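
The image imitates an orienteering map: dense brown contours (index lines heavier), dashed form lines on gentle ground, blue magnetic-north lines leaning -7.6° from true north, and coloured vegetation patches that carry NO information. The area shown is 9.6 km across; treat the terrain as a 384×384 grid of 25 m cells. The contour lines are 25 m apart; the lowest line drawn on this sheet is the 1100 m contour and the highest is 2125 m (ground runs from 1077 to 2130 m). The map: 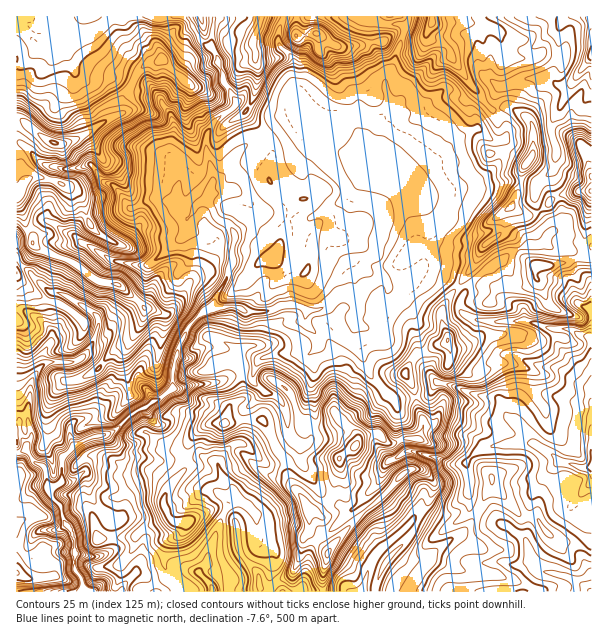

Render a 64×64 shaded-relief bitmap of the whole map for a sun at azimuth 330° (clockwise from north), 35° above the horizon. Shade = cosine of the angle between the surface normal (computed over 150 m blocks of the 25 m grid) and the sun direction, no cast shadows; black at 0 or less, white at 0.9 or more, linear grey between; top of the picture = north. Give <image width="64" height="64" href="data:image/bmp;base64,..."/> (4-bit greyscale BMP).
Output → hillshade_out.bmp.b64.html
<image width="64" height="64" href="data:image/bmp;base64,Qk12CAAAAAAAAHYAAAAoAAAAQAAAAEAAAAABAAQAAAAAAAAIAAATCwAAEwsAABAAAAAAAAAAAAAAABEREQAiIiIAMzMzAERERABVVVUAZmZmAHd3dwCIiIgAmZmZAKqqqgC7u7sAzMzMAN3d3QDu7u4A////ACIQAFYVqL25iaunm7y6p0aXI2ebZoiGaIh3dniru6mGVmUzZkSHnLqZqqmaq7u7ZIghV4uFiIZXiIiImZq6qHeaqoWpuIh5qpmImqmZy821eTA2e6Voh1aJmZqqqpmHd6qqlpzdy4iamHZ6qpq7vdh5YBVpyFeJdomZiYiZh3iHq7p1mnesp5l1RWm6mqqruXqhA1erdXqneIiIh4mIiImK3aaphoqompYyR7upqqu6etgARmq3R7qImqqpmZmZmnaau6rKq8uamGIlq6maq72YrGAUVZpUe7qJqqmJmqqqhkRZebqr3bmJljOLuaq7zKh6tgFDSIRHq6iZmImquqqphmh6upmruZrLhWvKqqq6qZirYSM1hTaKuHiImqqqqruqqau5iJqqqay6irqZiIq6qYq3IjN3JIq6d4mrqZqqmprL3Mupmry4maqZqYd2e7upiKyTI1cxSbuHiZqpmatmeL7uzLqavMh3iIiIdmeru6mHitkhNlI3q5iImaqpinZWi73cuqqsynZniHd3mru7qHd43pEDdmerqYeJq7upmYaKibu7u7vLp3iZiJq7u7qoZmav+2ZXibzLqHiau6mqdXzprMzMu7upiIqqu6uru7p0RFn/yVJHrdzLqZmZeMxkN//u7cu6qph2WKu6mqrN3rY0MUiFMBN7zMy6mHd2erczfP/+uru7p1Uzipmqqqze22VWUyEjRVeZqqqHiYaJqVZTWL7rvdzKZUE1eJmpmqrMupvdp0NWZ4iZmIiZh5qYZYhCGP/tzMy5llaJmaqrqau9uu/qUSVniZmZmImHiqZDWJlgf//bzd3Kmrqaq726qpvKzd2kJGd5mZmYiYdqtzIkebYCz//tzNyZzbqbzuy7mbq83dhFZ3iJmZmZh2m5QRJGilAW///u7tqsuZnP/au5qqq77Id2Z4iZmZmIaLuEIRR4hjAt3v7u7LqZqL79u7qYd4i7h1M0Z4h3iIhnzMuWEVZmQgiHiavL27u5rv67u6mHdnYzRCJFZ3d4h2W+/v6jNEV0CcuXeKm+3Lus7bu7vMp2dBJodUV3d3eIU1u6v/tUI4cF7uypqI3cu7vMu7vN7YZ5U1eJh3d2d3dTSIUm3acyaAHbzLqpZ5mqq7u6q7zuuHmGVniIdmZmZmU3umGMy3JIEL2qu7ypiJmaqqqru83cuYiHd3d3d3d2VkWbpFu8pSYwT+vM3dy6qqqqqqqqvN3cqaqamaqZiGZnZXmYa6u4I0AM/9ze7cuquqqqqqq7zMy6u6q6qXVEI4d1Z6p4malUYQDf/c3d3Kq7upqqqru8ypqXZmeGQiRUh2d5qWV2eZeoEDrLqZibuYm7qqqqu7zbeYdlVVZmeJZmeZmFMkRqubyCFJdVd1aHd4qqqqqrvO2Iqph2V4h3ZmiIhlMzRXnKnLYybId5hmeIeJmaqqqrzbiruoh3dmZWaIZERXq7mtyaymQ8yYmZiIiIiZmqqqq8yYq7qqmGZnV2VURZvO263rm8qFnbmImqmIiZmZqZqqvMiKu7qoZVZaQ0V6qqqmR926y6d8ypiJqpmZmZmqmaqrylabvMuodmlUeay5cxACa9y7uHq7upmqmZmZiaqpqqu8c1iszMu5mYeJqpU0ZlVorLupi7u7qaqZmZmZqqqqq7zGNHmrqqqYuph3U2q7l3iauqqau6upmpmZmZmaqqq7zMuFVnmqqoWqmFVniry4iJm6qpiqqqmamaqpmZqqqrvN2pdlV4qqhGeXRHhorMqZmauqiJqqqZmqqqqpmaqqqr3up3dlaJqCRXh1VTR5u5mZm7qaqqqpmImqqqqZqqqqq+/7iahWeHM1aHdVQ1Z5mZmJq7uqmZqpiJqqqqqqqqqrvv6ovKhmdjNXiHZ2RWeJmYiaqqqZmqqpiaqqqqqqqqqr3sec3LqqdYvLhlVEaJmZmImZqqmqqrqpqqqqqqqqqqq8x3rN7tuqq8ypMjRXmZmYiZmaqqqqqqqqqqqqqqqqmau1N7zd2ql2RWdWVFeZmZiImqqqmqqqqqqqqqmaqqqHnNo0nMvZl0IQAnh2Z4mZiIiJqqqZqqqqqqqqmZmqqqmb7oWLqsqHeGMRRVVWeIhnh3iaqpmqqZmaqpmZmZqrvKvNtoqsyYrd2mMRAAI1dlaYVomaqqqpmZmZmZmZmavLmrynm97Zq87+2jAAAAJlVHtkR5qqqqmZmZmZmZmZmamImqet7tq6ve/utiAAE1VCOchEeZqpmZmZmZqpmZmIiJiap5zdy7qr3u7cp0RWRhEBnZNYmZmZmZmZmqqZmYh5qby4i7u7u6q97u3KhndVIBFJxSaZmZmImZmZqZmpmIq8zLqJuqy8uqvN7tp1RXVTRWWGFImZmYiJmZmZh5qYmbzLu6m7rLvLq7vN3HU0eJhXhVUCaImHd3iJmYl1Z3mZiaqamJy7uru6u7vMlVWLmpiHRAA2Z1REVniZd5ZFeIl2Z3iXasq6u7u7vMzJh5qXm5qGMBREIiEjNXmFaWZ4iId3ZnhVqaqru7u8zNy6mqiIm6hmUyRDIiIiSadHmYeImYmYiXRZmZqrzMzM3cuamKmruWaUJId4hmQoymaaiImZmZqalkqqmZq8zM3d25qnirvJRZh3mbvMu3fclomYiZmZmaqnWpqpmYm8zd3tuaeLy8tDrd3Kq8zMuM63eImZqru5mqhqmZmZh5vd3e7bp3vczWOO3ey7vMypvtd4iJmru8qauX"/>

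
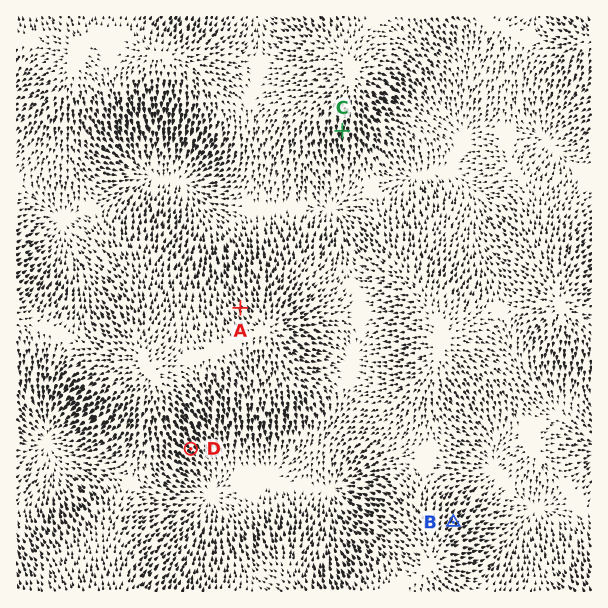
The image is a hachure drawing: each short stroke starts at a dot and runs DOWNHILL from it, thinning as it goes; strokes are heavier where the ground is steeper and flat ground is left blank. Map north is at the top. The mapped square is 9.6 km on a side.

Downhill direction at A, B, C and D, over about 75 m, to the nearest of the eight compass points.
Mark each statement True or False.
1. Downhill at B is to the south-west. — False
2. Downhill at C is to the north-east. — False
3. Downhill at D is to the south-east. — True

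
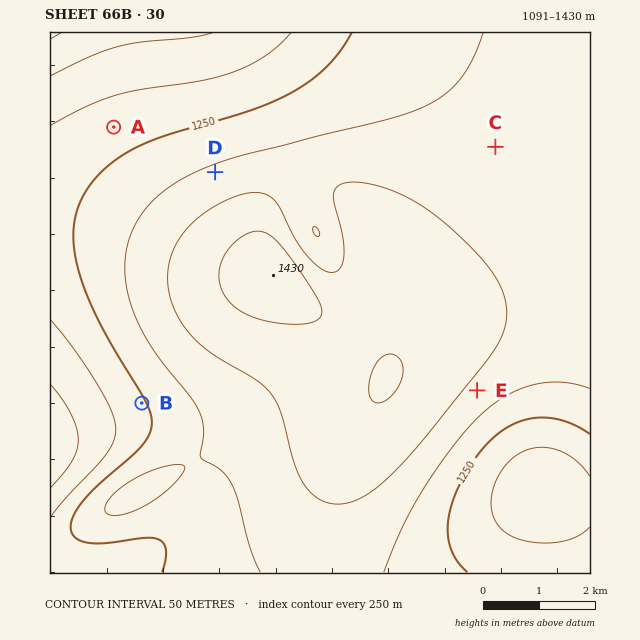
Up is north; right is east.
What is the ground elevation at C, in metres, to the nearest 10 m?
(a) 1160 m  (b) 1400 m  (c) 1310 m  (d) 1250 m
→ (c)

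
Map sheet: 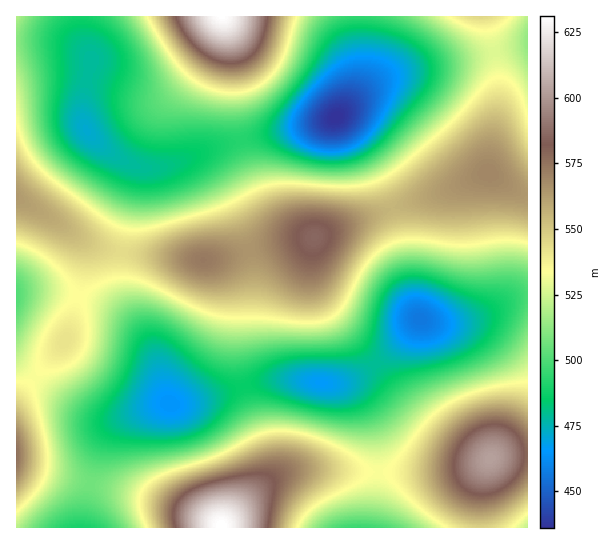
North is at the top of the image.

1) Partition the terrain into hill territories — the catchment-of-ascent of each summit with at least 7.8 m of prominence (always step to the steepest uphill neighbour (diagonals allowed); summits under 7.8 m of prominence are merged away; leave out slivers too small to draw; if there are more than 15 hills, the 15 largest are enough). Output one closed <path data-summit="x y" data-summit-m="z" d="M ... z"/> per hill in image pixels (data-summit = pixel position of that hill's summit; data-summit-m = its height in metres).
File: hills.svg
<path data-summit="314 238" data-summit-m="586" d="M337 117l-30 10-84 17-31 13 10 3 11 13 10 14 20 43 10 41 0 64 4 20 4 10 9 10 11 4 46 5 24-4 28-19 41-42-8-17-12-65-15-47-25-47-13-17z"/><path data-summit="222 526" data-summit-m="631" d="M302 380l-39 1-73 22-27 1-30 11-15 8-11 11-7 13-11 38-6 42 288 1 6-37 2-36-3-20-7-21-9-16-13-11z"/><path data-summit="489 173" data-summit-m="569" d="M527 45l-106 22-30 8-24 13-30 29 28 34 20 39 15 47 12 65 9 18 12 3 30-2 20-6 30-16 15-2z"/><path data-summit="222 17" data-summit-m="631" d="M359 16l-278 0 0 18 10 23 0 9-8 35 1 25 18 21 17 12 24 9 15 0 24-7 41-17 108-24 7-4 9-10 13-27 1-33z"/><path data-summit="490 459" data-summit-m="603" d="M527 297l-14 2-30 16-20 6-30 2-14-3-46 47-22 13-15 3 11 4 13 11 9 16 6 16 4 25 0 22-6 51 155-1z"/><path data-summit="203 259" data-summit-m="573" d="M195 157l-37 11-23-2 2 3 0 9-16 76-1 20 3 19 10 24 20 34 12 44 5 9 20-1 67-20 32-4-19-4-10-13-7-27 0-64-4-21-9-27-17-36-14-20-7-7z"/><path data-summit="17 197" data-summit-m="564" d="M55 41l-39 1 0 249 41 1 32 7 24 10 12 8 21 23-2-7-11-16-9-20-4-23 3-29 13-59 1-17-24-14-26-24-4-9 0-21 8-43-8-7-10-6z"/><path data-summit="65 341" data-summit-m="542" d="M43 291l-27 2 0 68 10 10 48 36 27 12 16 0 52-16-14-48-6-10-24-28-12-8-24-10z"/><path data-summit="17 455" data-summit-m="576" d="M17 361l-1 166 66 1 7-43 11-38 7-14 11-10 14-8-15 4-16 0-10-3-29-17z"/><path data-summit="481 17" data-summit-m="546" d="M527 16l-166 0 0 58-4 13-10 19 28-23 28-12 100-22 23-2 2-2z"/>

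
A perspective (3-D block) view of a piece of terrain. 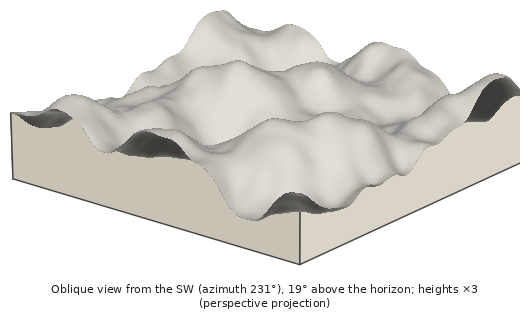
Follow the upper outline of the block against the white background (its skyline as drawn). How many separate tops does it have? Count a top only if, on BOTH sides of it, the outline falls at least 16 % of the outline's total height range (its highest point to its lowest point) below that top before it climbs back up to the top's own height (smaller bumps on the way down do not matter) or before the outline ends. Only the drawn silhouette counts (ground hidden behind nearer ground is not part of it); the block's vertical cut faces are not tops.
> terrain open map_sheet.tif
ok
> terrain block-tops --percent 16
3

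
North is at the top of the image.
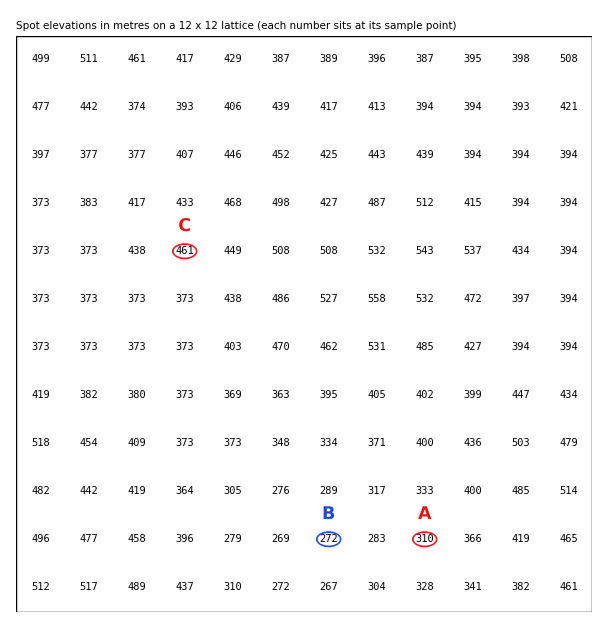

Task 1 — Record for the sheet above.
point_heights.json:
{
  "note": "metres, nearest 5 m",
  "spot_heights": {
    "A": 310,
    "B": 270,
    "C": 460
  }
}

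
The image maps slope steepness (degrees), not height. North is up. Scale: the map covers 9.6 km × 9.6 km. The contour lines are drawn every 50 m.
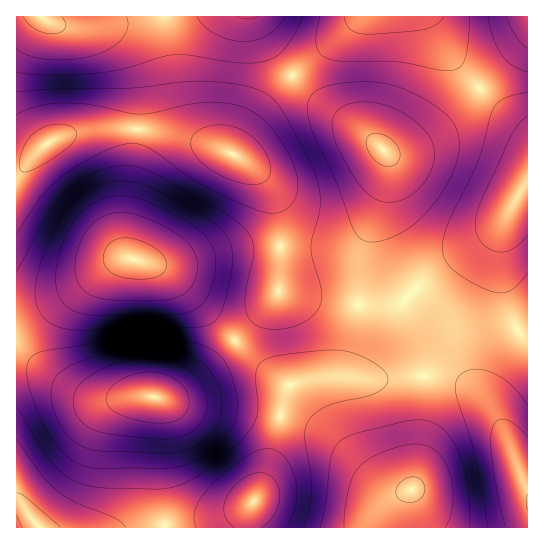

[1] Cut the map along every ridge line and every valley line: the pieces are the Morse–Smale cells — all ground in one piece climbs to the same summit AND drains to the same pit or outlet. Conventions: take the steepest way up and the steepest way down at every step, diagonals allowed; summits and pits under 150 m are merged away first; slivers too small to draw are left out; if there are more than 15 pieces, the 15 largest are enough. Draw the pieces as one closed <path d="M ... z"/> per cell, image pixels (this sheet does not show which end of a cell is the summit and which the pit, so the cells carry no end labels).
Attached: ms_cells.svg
<path d="M527 16l-510 0-1 291 15 0 20-7 31-16 27-19 14-6 10 0 22 6 18 11 62 64 32-33 11-15 67 12 53 0 5-3 28-26 62-43 14-17-6 20 2 50 8 32 6 13 10 13z"/><path d="M235 341l-41 39-16 12-12 5-31-1-34 3-12-3-18-8-36-24-18-7-1 170 512 0 0-37-23-56-18-31-22-19-23-8-32 0-15 3-74-2-34 8-21-16z"/><path d="M505 219l-12 13-62 43-28 26-5 3-53 0-67-12-11 15-32 34 31 28 21 16 34-8 74 2 15-3 32 0 23 8 22 19 12 18 28 68 1-146-11-13-6-13-7-24-3-20 0-38z"/><path d="M133 259l-10 0-14 6-27 19-31 16-20 7-14 1-1 49 19 7 47 29 19 6 34-3 31 1 12-5 16-12 41-39-62-65-18-11z"/>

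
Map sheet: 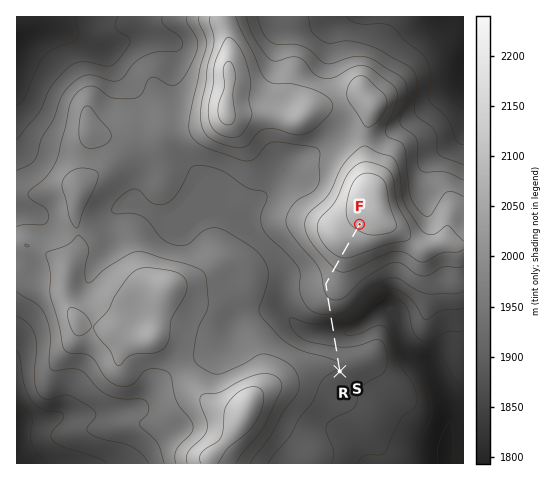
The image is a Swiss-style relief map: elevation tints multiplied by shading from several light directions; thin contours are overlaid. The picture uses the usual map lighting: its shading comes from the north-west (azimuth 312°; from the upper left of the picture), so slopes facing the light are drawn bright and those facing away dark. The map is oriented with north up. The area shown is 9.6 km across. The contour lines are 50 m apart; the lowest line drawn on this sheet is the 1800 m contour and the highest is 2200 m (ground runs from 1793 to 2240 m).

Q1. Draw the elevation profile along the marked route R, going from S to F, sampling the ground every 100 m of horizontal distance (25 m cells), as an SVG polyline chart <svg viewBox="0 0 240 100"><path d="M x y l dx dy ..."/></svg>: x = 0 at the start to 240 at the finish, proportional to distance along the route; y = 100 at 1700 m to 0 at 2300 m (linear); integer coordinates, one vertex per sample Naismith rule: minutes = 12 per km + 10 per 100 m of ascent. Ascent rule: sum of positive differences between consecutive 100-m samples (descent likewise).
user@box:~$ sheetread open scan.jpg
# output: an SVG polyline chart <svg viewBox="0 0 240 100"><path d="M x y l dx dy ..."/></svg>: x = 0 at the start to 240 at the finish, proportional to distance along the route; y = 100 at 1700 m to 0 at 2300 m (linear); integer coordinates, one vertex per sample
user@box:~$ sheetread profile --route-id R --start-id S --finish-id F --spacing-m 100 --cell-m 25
<svg viewBox="0 0 240 100"><path d="M0 51l7-1 7 0 7 1 8 3 7 3 7 4 7 3 7 1 7-1 7-3 7-5 8-5 7-3 7-3 7-2 7-1 7-1 7 0 7 0 8-2 7-1 7-3 7-2 7-3 7-4 7-2 8-3 7-2 7-1 7 0 7-1 7 0 7-1 5-1"/></svg>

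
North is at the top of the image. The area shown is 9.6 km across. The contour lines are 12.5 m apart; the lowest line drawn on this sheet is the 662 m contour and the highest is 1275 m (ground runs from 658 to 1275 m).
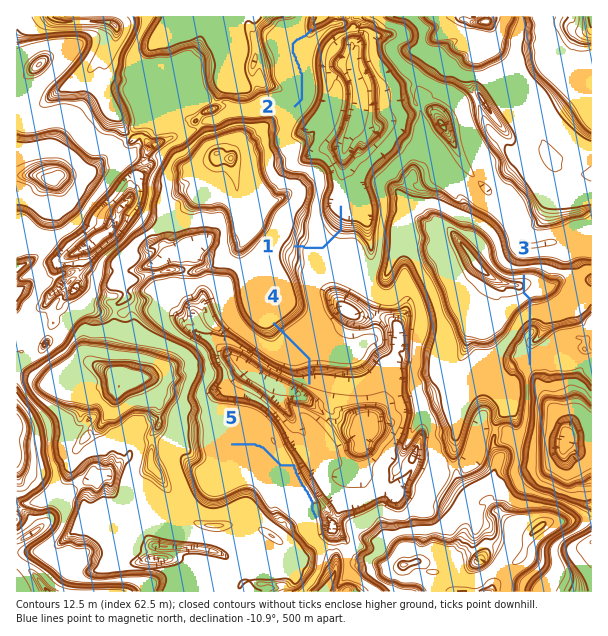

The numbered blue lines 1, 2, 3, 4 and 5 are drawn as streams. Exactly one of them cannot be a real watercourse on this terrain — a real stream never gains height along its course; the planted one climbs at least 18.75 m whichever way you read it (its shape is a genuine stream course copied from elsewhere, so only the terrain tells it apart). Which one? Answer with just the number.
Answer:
3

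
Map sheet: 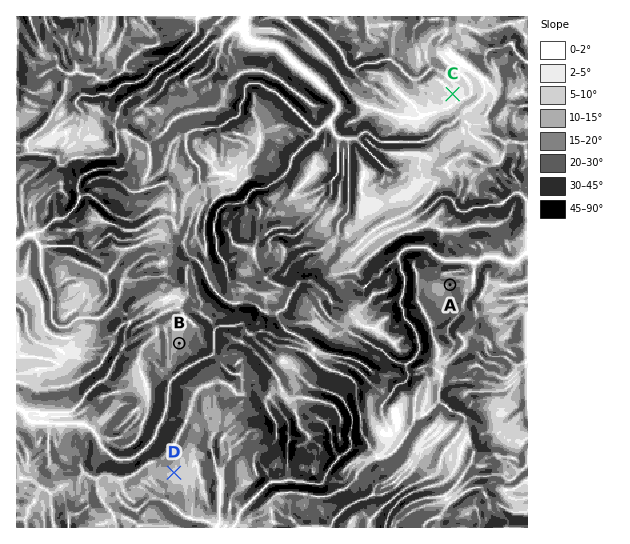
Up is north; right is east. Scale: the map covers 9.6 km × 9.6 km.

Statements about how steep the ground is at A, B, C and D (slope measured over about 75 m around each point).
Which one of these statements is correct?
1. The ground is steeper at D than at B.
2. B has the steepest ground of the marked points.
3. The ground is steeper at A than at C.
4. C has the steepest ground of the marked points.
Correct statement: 3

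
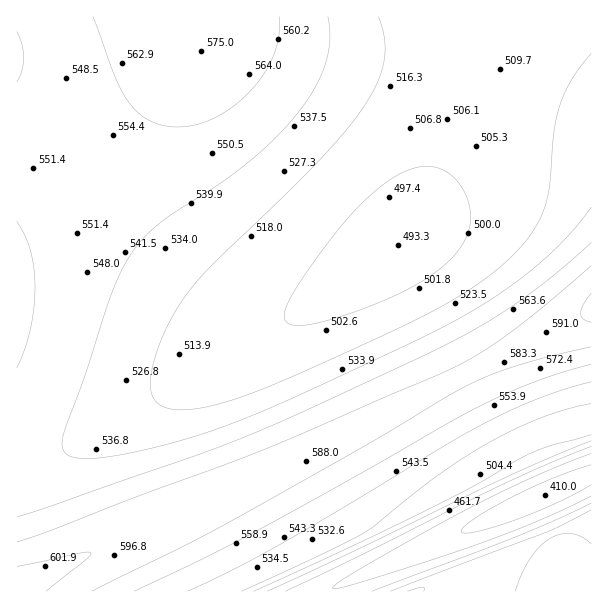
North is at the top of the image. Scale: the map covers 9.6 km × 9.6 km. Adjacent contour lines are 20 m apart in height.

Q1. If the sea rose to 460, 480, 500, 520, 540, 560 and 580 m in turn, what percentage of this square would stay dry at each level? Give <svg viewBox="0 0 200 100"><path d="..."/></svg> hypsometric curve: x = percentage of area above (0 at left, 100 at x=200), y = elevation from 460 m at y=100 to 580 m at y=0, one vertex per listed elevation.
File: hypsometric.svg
<svg viewBox="0 0 200 100"><path d="M192 100l-4-17-14-16-47-17-36-17-48-16-25-17"/></svg>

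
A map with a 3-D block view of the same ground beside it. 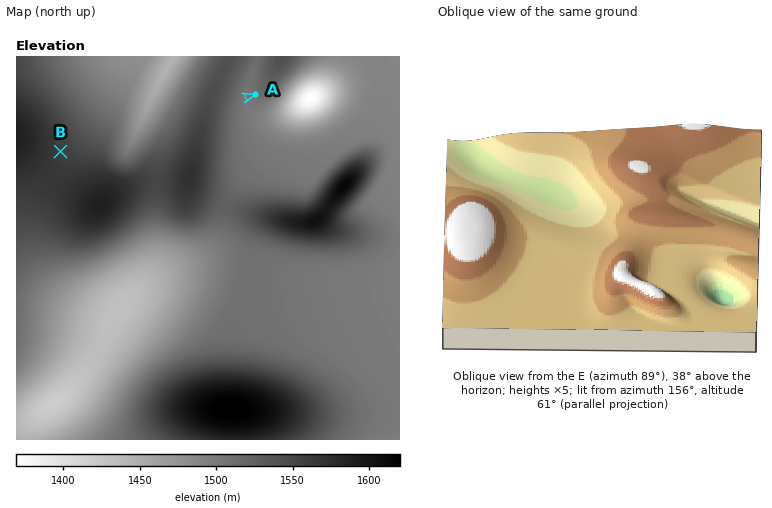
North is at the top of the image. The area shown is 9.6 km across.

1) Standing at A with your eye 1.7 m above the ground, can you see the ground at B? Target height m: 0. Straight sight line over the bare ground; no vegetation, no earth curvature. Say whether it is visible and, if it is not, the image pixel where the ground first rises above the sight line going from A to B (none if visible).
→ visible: false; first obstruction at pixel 234 101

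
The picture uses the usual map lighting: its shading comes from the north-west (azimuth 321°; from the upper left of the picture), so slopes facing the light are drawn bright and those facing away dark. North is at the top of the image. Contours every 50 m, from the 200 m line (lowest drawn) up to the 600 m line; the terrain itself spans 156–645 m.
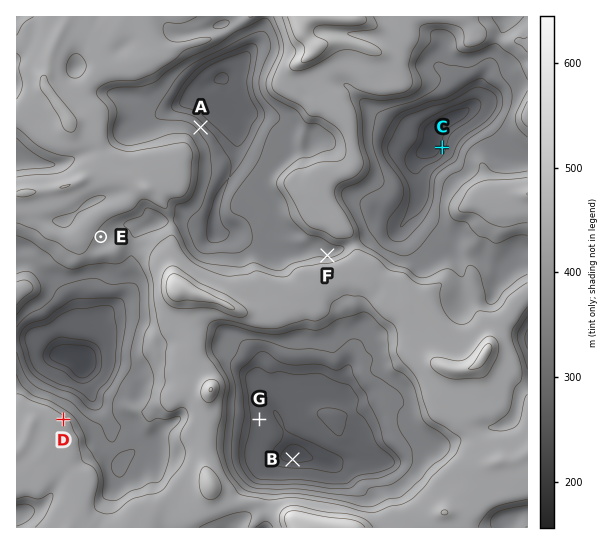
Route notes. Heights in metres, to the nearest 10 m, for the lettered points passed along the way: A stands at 380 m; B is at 180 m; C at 210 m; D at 510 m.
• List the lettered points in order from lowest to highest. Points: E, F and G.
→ G F E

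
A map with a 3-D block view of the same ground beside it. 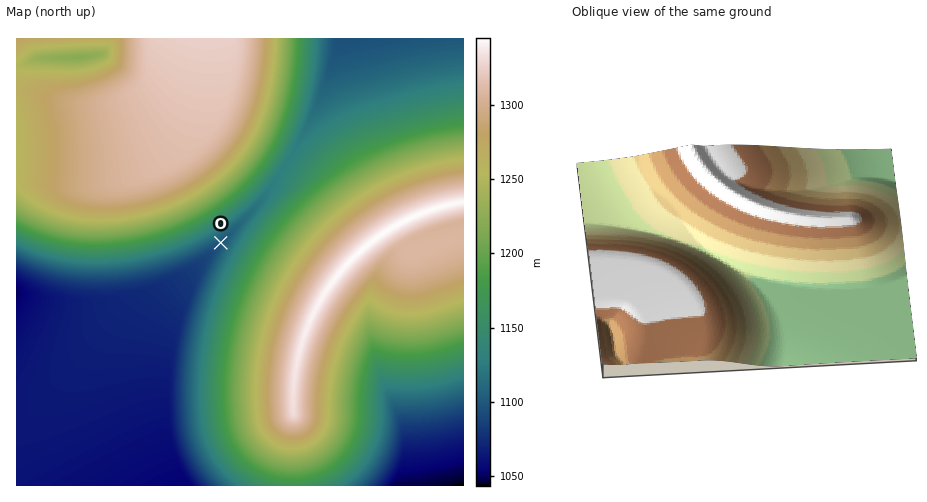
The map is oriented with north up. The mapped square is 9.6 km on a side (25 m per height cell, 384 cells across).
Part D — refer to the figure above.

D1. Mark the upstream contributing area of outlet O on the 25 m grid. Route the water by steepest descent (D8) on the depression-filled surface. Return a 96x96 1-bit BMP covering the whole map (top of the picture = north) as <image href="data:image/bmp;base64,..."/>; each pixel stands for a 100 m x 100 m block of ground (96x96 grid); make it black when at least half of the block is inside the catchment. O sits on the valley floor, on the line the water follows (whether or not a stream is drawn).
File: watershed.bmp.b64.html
<image width="96" height="96" href="data:image/bmp;base64,Qk2+BAAAAAAAAD4AAAAoAAAAYAAAAGAAAAABAAEAAAAAAIAEAAATCwAAEwsAAAIAAAAAAAAA////AAAAAAAAAAAAAAAAAAAAAAAAAAAAAAAAAAAAAAAAAAAAAAAAAAAAAAAAAAAAAAAAAAAAAAAAAAAAAAAAAAAAAAAAAAAAAAAAAAAAAAAAAAAAAAAAAAAAAAAAAAAAAAAAAAAAAAAAAAAAAAAAAAAAAAAAAAAAAAAAAAAAAAAAAAAAAAAAAAAAAAAAAAAAAAAAAAAAAAAAAAAAAAAAAAAAAAAAAAAAAAAAAAAAAAAAAAAAAAAAAAAAAAAAAAAAAAAAAAAAAAAAAAAAAAAAAAAAAAAAAAAAAAAAAAAAAAAAAAAAAAAAAAAAAAAAAAAAAAAAAAAAAAAAAAAAAAAAAAAAAAAAAAAAAAAAAAAAAAAAAAAAAAAAAAAAAAAAAAAAAAAAAAAAAAAAAAAAAAAAAAAAAAAAAAAAAAAAAAAAAAAAAAAAAAAAAAAAAAAAAAAAAAAAAAAAAAAAAAAAAAAAAAAAAAAAAAAAAAAAAAAAAAAAAAAAAAAAAAAAAAAAAAAAAAAAAAAAAAAAAAAAAAAAAAAAAAAAAAAAAAAAAAAAAAAAAAAAAAAAAAAAAAAAAAAAAAAAAAAAAAAAAAAAAAAAAwAAAAAAAAAAAAAABwAAAAAAAAAAAAAAD4AAAAAAAAAAAAAAH4AAAAAAAAAAAAAAP8AAAAAAAAAAAAAAf8AAAAAAAAAAAAAA/+AAAAAAAAAAAAAB//AAAAAAAAAAAAAD//AAAAAAAAAAAAAH//gAAAAAAAAAAAAP//wAAAAAAAAAAAAf//4AAAAAAAAAAAA///8AAAAAAAAAAAB///+AAAAAAAAAAAD////AAAAAAAAAAAH////gAAAAAAAAAAP////AAAAAAAAAAB////+AAAAAAAAAAD////8AAAAAAAAAAH////4AAAAAAAAAAP////wAAAAAAAAAAf////gAAAAAAAAAA/////AAAAAAAAAAB////+AAAAAAAAAAD////8AAAAAAAAAAH////4AAAAAAAAAAP////wAAAAAAAAAAf////gAAAAAAAAAA/////AAAAAAAAAAA////+AAAAAAAAAAA////8AAAAAAAAAAA////4AAAAAAAAAAA////wAAAAAAAAAAAf///AAAAAAAAAAAAP//+AAAAAAAAAAAAH//8AAAAAAAAAAAAD//4AAAAAAAAAAAAD//wAAAAAAAAAAAAD//gAAAAAAAAAAAAD//AAAAAAAAAAAAAD/+AAAAAAAAAAAAAD/8AAAAAAAAAAAAAD/4AAAAAAAAAAAAAD/wAAAAAAAAAAAAAD/gAAAAAAAAAAAAAD/AAAAAAAAAAAAAAD/AAAAAAAAAAAAAAD/AAAAAAAAAAAAAAD/AAAAAAAAAAAAAAD/AAAAAAAAAAAAAAD/AAAAAAAAAAAAAAD/AAAAAAAAAAAAAAD/AAAAAAAAAAAAAAD/AAAAAAAAAAAAAAD/AAAAAAAAAAAAAAD/AAAAAAAAAAAAAAD/AAAAAAAAAAAAAAD/AAAAAAAAAAAAAAD/AAAAAAAAAAAAAAD/AAAAAAAAA="/>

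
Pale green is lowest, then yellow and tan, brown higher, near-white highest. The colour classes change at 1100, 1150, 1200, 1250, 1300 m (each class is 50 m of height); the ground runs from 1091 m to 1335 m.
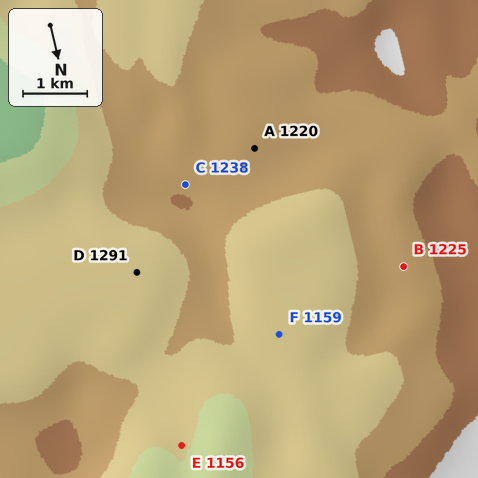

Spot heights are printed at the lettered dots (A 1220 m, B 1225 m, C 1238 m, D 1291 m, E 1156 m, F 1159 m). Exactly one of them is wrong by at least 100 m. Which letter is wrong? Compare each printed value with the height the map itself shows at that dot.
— D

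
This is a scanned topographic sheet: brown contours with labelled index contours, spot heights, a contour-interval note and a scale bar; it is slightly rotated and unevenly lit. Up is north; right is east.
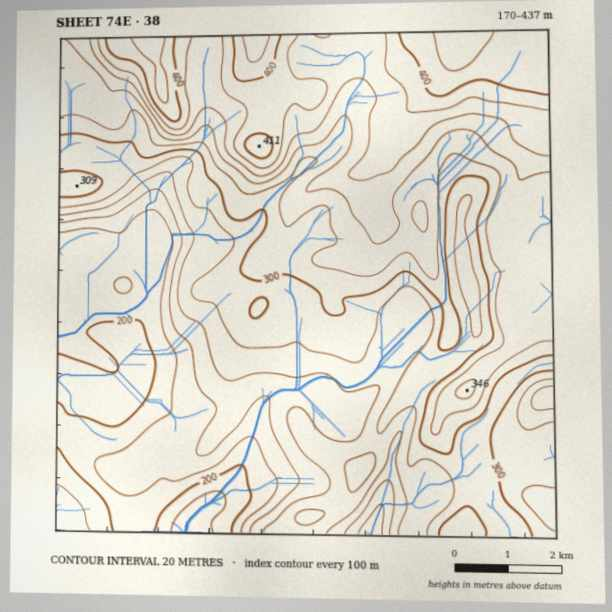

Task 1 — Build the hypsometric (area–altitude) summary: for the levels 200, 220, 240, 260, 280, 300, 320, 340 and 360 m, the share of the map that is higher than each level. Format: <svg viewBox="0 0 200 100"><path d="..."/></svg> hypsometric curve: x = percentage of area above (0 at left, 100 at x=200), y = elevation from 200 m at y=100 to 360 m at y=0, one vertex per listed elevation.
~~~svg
<svg viewBox="0 0 200 100"><path d="M189 100l-20-12-12-13-13-13-22-12-27-12-23-13-25-13-11-12"/></svg>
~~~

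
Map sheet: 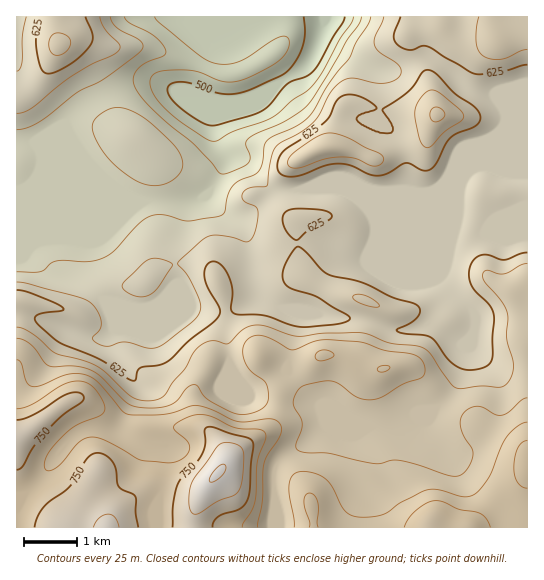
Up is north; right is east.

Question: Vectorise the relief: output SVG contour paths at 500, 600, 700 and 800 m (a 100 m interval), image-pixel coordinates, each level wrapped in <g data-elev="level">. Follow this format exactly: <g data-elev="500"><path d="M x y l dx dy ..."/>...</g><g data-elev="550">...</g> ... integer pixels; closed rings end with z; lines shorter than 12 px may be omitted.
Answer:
<g data-elev="500"><path d="M345 17l-2 5-29 48-8 7-19 7-18 22-11 7-39 12-9 0-8-2-14-9-11-9-7-8-2-6 0-4 2-3 5-2 14 1 26 9 16 2 18-4 34-16 11-10 8-15 3-15-1-17"/></g><g data-elev="600"><path d="M138 297l9-1 8-5 17-25 0-3-13-4-9 0-7 4-18 18-3 4 1 4 7 5z"/><path d="M17 113l13-4 41-32 19-12 21-9 7-5 2-4 0-2-14-15-6-13"/><path d="M26 17l-4 18 0 27-2 7-3 2"/><path d="M384 17l-9 20-1 8 5 7 20 14 2 5-1 4-6 6-11 2-9 0-20-5-11 2-12 11-11 23-7 9-12 9-25 14-5 12-4 27-2 2-16 1-7 6 2 7 11 5 3 4-1 16-6 13-5 3-17-5-19-1-9 5-23 21 0 3 8 8 8 14 6 14 1 8-2 5-5 6-29 23-7 4-7 1-25-6-7 1-10 3-9-1-6-4-2-3 8-9 1-10-4-9-7-8-15-6-48-13-10-1"/></g><g data-elev="700"><path d="M258 527l4-26 2-38 3-8 11-16 3-8 0-6-4-4-8-2-22 3-9 0-27-13-14-4-7 1-15 6-10 2-36 1-7-4-24-29-12-7-8-2-9 1-30 12-9 0-5-7-4-16-4-3"/><path d="M527 422l-9 4-10 9-7 11-13 33-10 13-9 5-10-1-21-6-9 0-27 12-19 12-12 3-13 0-8-2-5-4-13-25-8-8-14-6-8-1-6 2-5 5-2 9 5 40"/><path d="M378 371l8 0 4-4-3-1-6 0-4 3z"/><path d="M319 361l12-3 2-1 1-3-7-4-8 1-2 2-2 4z"/></g><g data-elev="800"><path d="M210 482l5-1 7-6 4-6-1-4-4 0-6 5-5 7z"/></g>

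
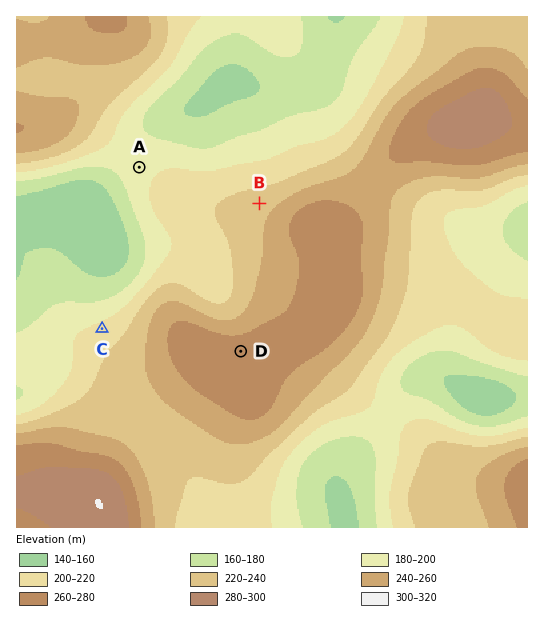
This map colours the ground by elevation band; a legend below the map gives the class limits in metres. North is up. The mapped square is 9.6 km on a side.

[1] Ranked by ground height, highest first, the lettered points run D B C A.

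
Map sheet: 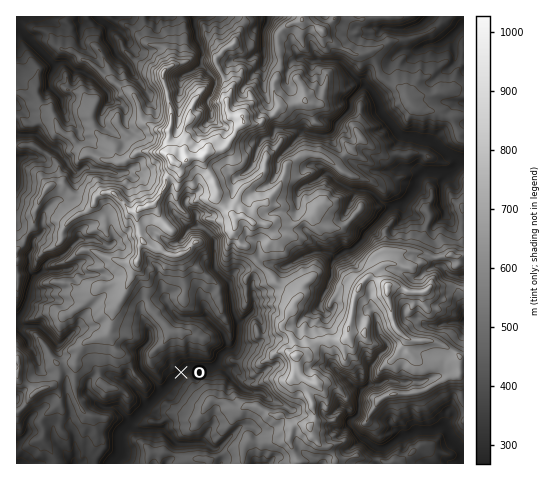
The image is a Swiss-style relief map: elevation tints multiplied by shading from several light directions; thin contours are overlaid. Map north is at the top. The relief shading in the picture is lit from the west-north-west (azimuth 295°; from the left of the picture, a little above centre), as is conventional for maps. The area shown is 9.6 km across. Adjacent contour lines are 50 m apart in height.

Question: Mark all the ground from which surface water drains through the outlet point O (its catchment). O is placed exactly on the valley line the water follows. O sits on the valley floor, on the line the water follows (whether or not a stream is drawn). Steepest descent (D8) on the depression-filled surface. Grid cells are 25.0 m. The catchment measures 12.088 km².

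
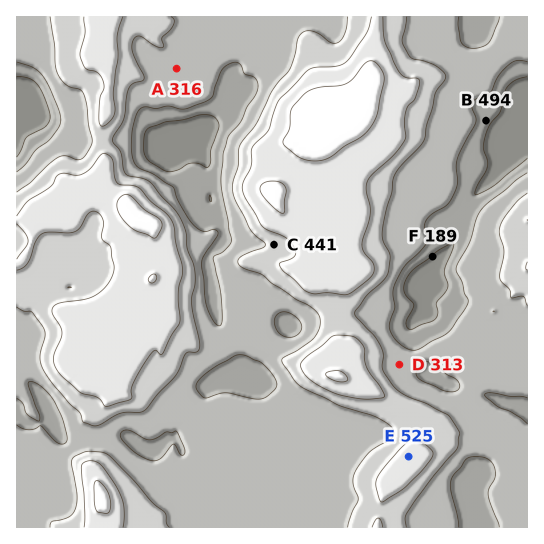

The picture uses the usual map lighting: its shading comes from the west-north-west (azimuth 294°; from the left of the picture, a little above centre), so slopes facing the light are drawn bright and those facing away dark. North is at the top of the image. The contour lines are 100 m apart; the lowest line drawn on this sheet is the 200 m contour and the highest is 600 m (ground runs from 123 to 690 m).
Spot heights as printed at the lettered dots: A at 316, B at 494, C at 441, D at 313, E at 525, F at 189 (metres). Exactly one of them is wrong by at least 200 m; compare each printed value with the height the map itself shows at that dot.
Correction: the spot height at B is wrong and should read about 244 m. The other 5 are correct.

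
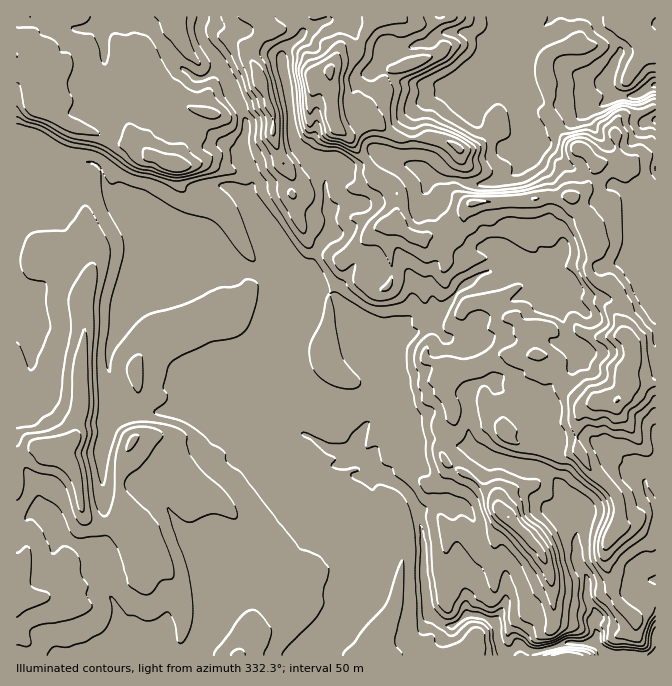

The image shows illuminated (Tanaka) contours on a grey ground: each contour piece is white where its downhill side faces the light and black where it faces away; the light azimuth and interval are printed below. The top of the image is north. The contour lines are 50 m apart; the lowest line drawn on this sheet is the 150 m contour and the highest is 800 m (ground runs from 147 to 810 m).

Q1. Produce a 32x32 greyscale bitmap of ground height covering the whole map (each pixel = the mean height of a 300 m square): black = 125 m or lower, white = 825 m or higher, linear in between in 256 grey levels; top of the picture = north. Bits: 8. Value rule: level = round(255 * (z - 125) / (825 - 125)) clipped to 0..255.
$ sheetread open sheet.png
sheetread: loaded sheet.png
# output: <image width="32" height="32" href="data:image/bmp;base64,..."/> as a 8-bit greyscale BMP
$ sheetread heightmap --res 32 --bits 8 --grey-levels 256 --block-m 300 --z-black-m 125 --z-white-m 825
<image width="32" height="32" href="data:image/bmp;base64,Qk02CAAAAAAAADYEAAAoAAAAIAAAACAAAAABAAgAAAAAAAAEAAATCwAAEwsAAAABAAAAAAAAAAAAAAEBAQACAgIAAwMDAAQEBAAFBQUABgYGAAcHBwAICAgACQkJAAoKCgALCwsADAwMAA0NDQAODg4ADw8PABAQEAAREREAEhISABMTEwAUFBQAFRUVABYWFgAXFxcAGBgYABkZGQAaGhoAGxsbABwcHAAdHR0AHh4eAB8fHwAgICAAISEhACIiIgAjIyMAJCQkACUlJQAmJiYAJycnACgoKAApKSkAKioqACsrKwAsLCwALS0tAC4uLgAvLy8AMDAwADExMQAyMjIAMzMzADQ0NAA1NTUANjY2ADc3NwA4ODgAOTk5ADo6OgA7OzsAPDw8AD09PQA+Pj4APz8/AEBAQABBQUEAQkJCAENDQwBEREQARUVFAEZGRgBHR0cASEhIAElJSQBKSkoAS0tLAExMTABNTU0ATk5OAE9PTwBQUFAAUVFRAFJSUgBTU1MAVFRUAFVVVQBWVlYAV1dXAFhYWABZWVkAWlpaAFtbWwBcXFwAXV1dAF5eXgBfX18AYGBgAGFhYQBiYmIAY2NjAGRkZABlZWUAZmZmAGdnZwBoaGgAaWlpAGpqagBra2sAbGxsAG1tbQBubm4Ab29vAHBwcABxcXEAcnJyAHNzcwB0dHQAdXV1AHZ2dgB3d3cAeHh4AHl5eQB6enoAe3t7AHx8fAB9fX0Afn5+AH9/fwCAgIAAgYGBAIKCggCDg4MAhISEAIWFhQCGhoYAh4eHAIiIiACJiYkAioqKAIuLiwCMjIwAjY2NAI6OjgCPj48AkJCQAJGRkQCSkpIAk5OTAJSUlACVlZUAlpaWAJeXlwCYmJgAmZmZAJqamgCbm5sAnJycAJ2dnQCenp4An5+fAKCgoAChoaEAoqKiAKOjowCkpKQApaWlAKampgCnp6cAqKioAKmpqQCqqqoAq6urAKysrACtra0Arq6uAK+vrwCwsLAAsbGxALKysgCzs7MAtLS0ALW1tQC2trYAt7e3ALi4uAC5ubkAurq6ALu7uwC8vLwAvb29AL6+vgC/v78AwMDAAMHBwQDCwsIAw8PDAMTExADFxcUAxsbGAMfHxwDIyMgAycnJAMrKygDLy8sAzMzMAM3NzQDOzs4Az8/PANDQ0ADR0dEA0tLSANPT0wDU1NQA1dXVANbW1gDX19cA2NjYANnZ2QDa2toA29vbANzc3ADd3d0A3t7eAN/f3wDg4OAA4eHhAOLi4gDj4+MA5OTkAOXl5QDm5uYA5+fnAOjo6ADp6ekA6urqAOvr6wDs7OwA7e3tAO7u7gDv7+8A8PDwAPHx8QDy8vIA8/PzAPT09AD19fUA9vb2APf39wD4+PgA+fn5APr6+gD7+/sA/Pz8AP39/QD+/v4A////AIZ7d3Rwb29xcWt+hXdmX19ja2lgV1FXSyszQzgoIjQnkIeEf3dydHR3anB8eG9lX19kaF5IOUA6Pl12ZTU3XkuemJKKfHp/enprbHNybmpjX2BlYD5SPkpPa35vP09mXKGXk4h7hYyFfGtpbm9saWRfX2JgQVxWYWBxj3VHZWBXoY6Pg36KkY54a2ttbmtnZGFfX2BGYGBoaYGhaVJ6ZluXi4iChI+UiHJsbW9taGNhX15dX0lkZW98opteXpaBa4uGiZePlpF/dHJycmpjXlxbWVpbT2VmeKWidVlcj51/jYeSooaQhnl/fXlvZV9cW1lWWVNUYGSOrYFjWl6DmX+Xj6CffYh9e4B9cmdfXFlXVlJRUmVseYyQfW1je52MeaCqtJZ5j4V/fXJnYFlWVVNQTFBXZIOCdXJvdoWmloZ+pre5k3GVkIR4aV5YVlZVUk9QVFhofnR5jZKRnaaSkpCKlKSYa3qCeGpcV1dWVVVWVFJVWGuEfY6dkpOjsbC0lXyDlZxqaGtiXVtZWFdZWFdZWldac4uDj5GNkKjN2NCsen2QnGpvcmRfXFpYWlxcYWRiW2CBj4aIi5OZpLjL3sZ4eo2ZaXNzZmFdW1laXWFpZWBbZYWPkJCWoqacmrfZx3V3h5ZoaXFuaWRhXVldYmhiXltjgHyBiJimpJSXstfCdHaDlGtiaG1wcG1lWlpgZWFdYGFrd4OHl6CgkZiwza90doWTbGFiY2ZoaWhdWV1jYm94b3J1jI2RjIKCi6q0l3V3gpBzYWBgYWNkZV9ZXGN1kpmEgIV6gYaEgYGYs6WQeX2AiHpjYGBgYWFiXVlfcouRmI+VmoyAfn2CiammlpJ4f3+CemRgYGBgYmVbXXN1iZmfo6ullYeEiomJrq6Wj3F0dnxvYWBgYWJnY1pxh3R+m7OuoqWompWUk5u2rZeOa2xwdWZgYWNqa2peZoqMdn6IoaCOmbW0r7CstrOklo1oaGxvZGRqeH1vZmN1lY97hpammYiNjIGAjKCxsJ6YkmVlZmdsiqm/vJ1/bIiihHl/nJWLiZehfWZid5erq6aQZ2x6hpqvu7StmoBznZaGnremnKKltap3Yl1jk6mXk4V8lKytqKyqpqejl3urlazW3MW5nJyLbmpoXWZoaYWEY6y5sKikpqWpq6qVibeSw+XQxbWJc2ZdYWJeZVpLSlpYtbivpKGiqKeZk4KfvIzU7861spBuX1pbWl1nWkk3Ri67t7ClnaGmmZCNhbKrjNLu1bGrrp18YVhXXWpaUkBOUrm0qaGbn56UnYebsaeWrcnPu6ainJp2XFZXYmdmUk1braafmpWVlKCbiZ+ss6ujsLbDvbmokXtkWlhVWVhSYFY="/>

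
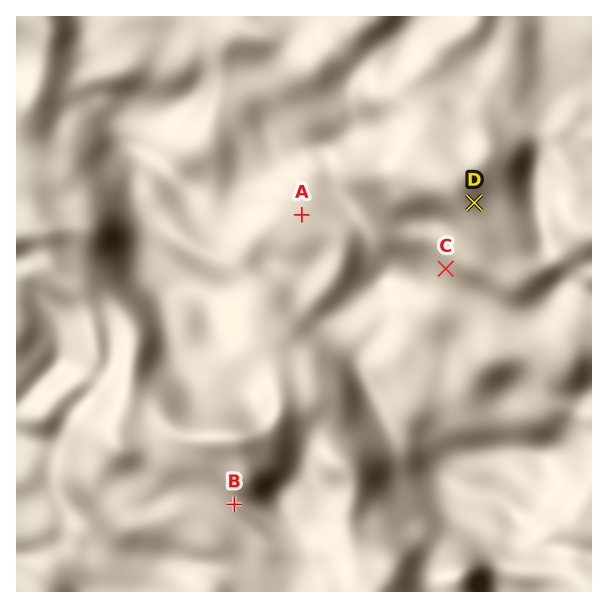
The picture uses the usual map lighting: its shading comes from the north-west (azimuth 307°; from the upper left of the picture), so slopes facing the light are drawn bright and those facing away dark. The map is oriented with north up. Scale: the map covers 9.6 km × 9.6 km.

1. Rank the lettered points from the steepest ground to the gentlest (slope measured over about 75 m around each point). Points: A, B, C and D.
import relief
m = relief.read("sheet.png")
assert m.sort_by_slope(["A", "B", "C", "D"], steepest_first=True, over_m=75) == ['C', 'D', 'B', 'A']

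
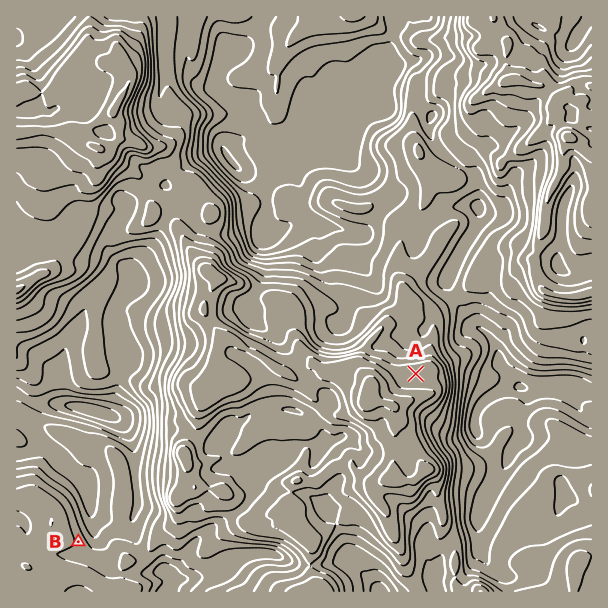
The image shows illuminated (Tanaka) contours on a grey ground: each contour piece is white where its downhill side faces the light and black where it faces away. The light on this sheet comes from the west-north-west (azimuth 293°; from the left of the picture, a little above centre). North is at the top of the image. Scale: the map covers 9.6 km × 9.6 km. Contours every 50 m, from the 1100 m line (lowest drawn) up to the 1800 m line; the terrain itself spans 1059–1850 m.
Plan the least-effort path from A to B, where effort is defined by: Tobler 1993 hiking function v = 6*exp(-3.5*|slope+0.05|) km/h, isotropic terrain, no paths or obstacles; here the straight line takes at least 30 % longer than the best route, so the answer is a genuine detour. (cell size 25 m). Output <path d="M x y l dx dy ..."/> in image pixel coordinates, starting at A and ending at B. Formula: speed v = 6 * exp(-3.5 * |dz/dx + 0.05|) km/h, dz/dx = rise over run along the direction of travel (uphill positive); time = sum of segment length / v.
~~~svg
<path d="M416 374l0 13 3 6 0 3-3 6-6 6-2 3 0 8-3 6-6 6-3 6-6 6-7 15-3 3-6 3-6 6-6 3-9 0-9-5-6 0-47 24-7 0-42 21-5 0-3 2-18 0-24 12-9 9-6 3-10 0-6 3-9 9-9 4-5 0-15-7-4 0-3 1-3 3-3 2-15 0-9-5-8-7"/>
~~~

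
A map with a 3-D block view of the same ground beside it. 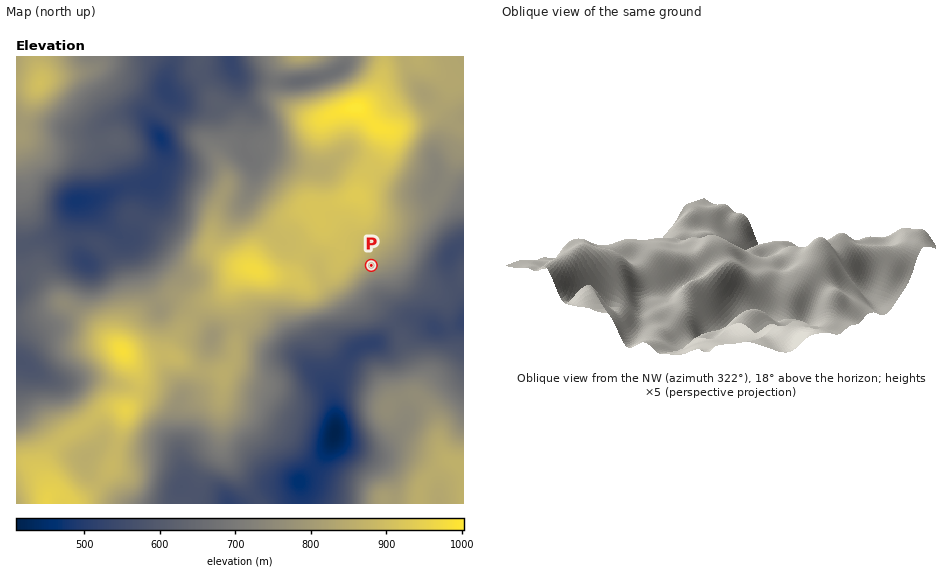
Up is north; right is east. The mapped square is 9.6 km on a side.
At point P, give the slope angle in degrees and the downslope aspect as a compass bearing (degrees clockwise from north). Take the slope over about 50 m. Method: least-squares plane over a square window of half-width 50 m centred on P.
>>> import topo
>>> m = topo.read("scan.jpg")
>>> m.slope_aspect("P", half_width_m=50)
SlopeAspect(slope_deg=14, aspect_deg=141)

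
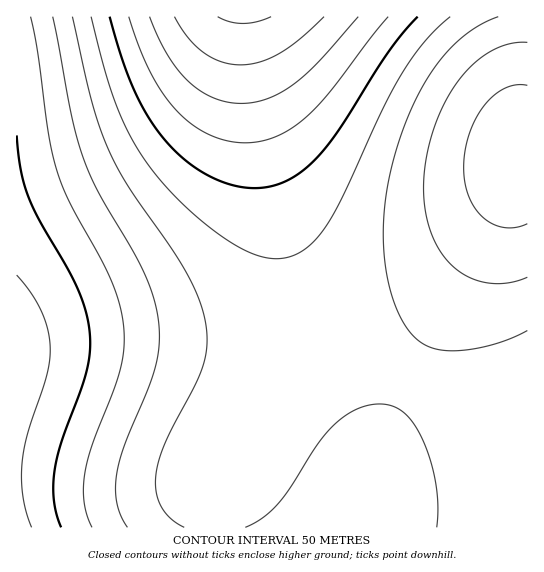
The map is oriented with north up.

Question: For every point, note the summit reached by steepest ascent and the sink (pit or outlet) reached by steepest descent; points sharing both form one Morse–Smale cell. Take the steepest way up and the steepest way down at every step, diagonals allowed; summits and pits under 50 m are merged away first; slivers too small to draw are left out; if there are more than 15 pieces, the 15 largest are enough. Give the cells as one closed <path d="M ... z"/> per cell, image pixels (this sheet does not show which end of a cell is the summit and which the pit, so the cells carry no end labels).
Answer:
<path d="M527 16l-283 1 8 82 31 155 2 24 0 33-5 31-12 33-27 52-26 44-3 11 1 46 307-1 4-32 4-12z"/><path d="M243 16l-227 1 1 511 195-1 0-45 3-11 26-44 27-52 12-33 5-31 0-33-2-24-31-155z"/><path d="M527 484l-4 19-2 25 7-1z"/>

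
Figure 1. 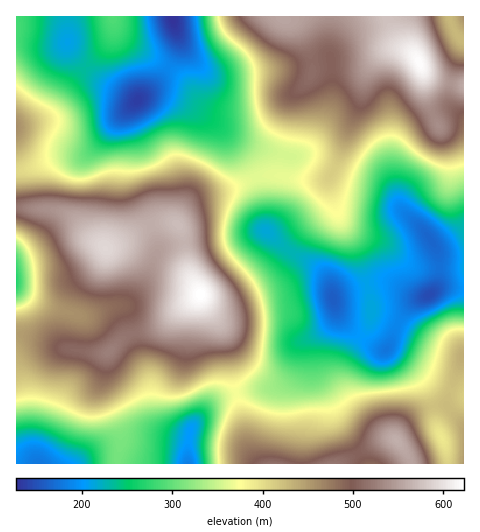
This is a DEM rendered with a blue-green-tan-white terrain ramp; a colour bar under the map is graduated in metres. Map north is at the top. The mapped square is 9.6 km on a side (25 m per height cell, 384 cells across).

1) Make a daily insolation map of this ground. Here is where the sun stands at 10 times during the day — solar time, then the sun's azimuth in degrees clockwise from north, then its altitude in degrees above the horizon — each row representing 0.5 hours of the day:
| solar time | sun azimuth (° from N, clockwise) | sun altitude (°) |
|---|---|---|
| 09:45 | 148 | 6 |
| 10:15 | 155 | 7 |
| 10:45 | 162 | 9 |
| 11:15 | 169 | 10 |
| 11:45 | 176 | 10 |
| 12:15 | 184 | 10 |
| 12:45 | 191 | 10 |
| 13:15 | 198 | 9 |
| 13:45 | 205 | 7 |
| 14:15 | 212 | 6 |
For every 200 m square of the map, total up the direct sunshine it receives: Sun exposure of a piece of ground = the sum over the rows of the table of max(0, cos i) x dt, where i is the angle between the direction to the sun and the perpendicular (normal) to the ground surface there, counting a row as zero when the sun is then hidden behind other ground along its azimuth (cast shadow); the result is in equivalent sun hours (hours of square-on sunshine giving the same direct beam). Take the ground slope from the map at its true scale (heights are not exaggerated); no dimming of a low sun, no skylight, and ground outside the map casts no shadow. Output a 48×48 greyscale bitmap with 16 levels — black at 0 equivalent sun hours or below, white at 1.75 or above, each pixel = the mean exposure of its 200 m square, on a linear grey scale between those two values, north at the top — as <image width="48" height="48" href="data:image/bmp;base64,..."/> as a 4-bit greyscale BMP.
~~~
<image width="48" height="48" href="data:image/bmp;base64,Qk32BAAAAAAAAHYAAAAoAAAAMAAAADAAAAABAAQAAAAAAIAEAAATCwAAEwsAABAAAAAAAAAAAAAAABEREQAiIiIAMzMzAERERABVVVUAZmZmAHd3dwCIiIgAmZmZAKqqqgC7u7sAzMzMAN3d3QDu7u4A////AHd4mZl2Z3dmeIiHdlQyERESRXmqqGREVoiaq7uXZ3dmeId2ZVMhEREAEliql0MzVqu8zN24d3dnd3ZVREMhEiIQATZ3dTI0d93d3e7bmHd4iHVEMyIiIjMhEjREMzNGh+7u7u7typmqu6dUMhEREiMyIiIRATV4hf/u3d7u3MzN//yWQhEREREiMyEAACV3ZN3cy7zd3czO//+4VCIiIRESMxAAABNWZbu7qZmrzLqr3//ahlREQyIiMhAAAAE1Z5qqqYiJu6qave/sqYh2VEMzMQAAAAI0Z4mru6mZqqqqu83ty7qGRERDIQAAABI1Z4mavMuqqqvMurze7cuFMjMyEAAAABJFZ4iJmpmIibzduqve7sp1MiIhEQAAABJFVnd2ZlREaKzMuqrN3bl2VEMhESEAABJERHZVQyIjRomquqq7upiHd3UxEjQxESIjIVREMzNERFZ5q7upiHd3eYZCI1ZmUyEQABIzRFVlREVnmruodmZmd3ZDNWZ3ZCAAAAAkZ3iHZVZmeJqYZURVZlRDRWZmZCAAAAFGiZqpiHdlVniHZDNFZlREVmZmVUIAABNniZq7uph2ZmZUMiI1VVVnd3ZmZmZCAVZmd4q8y6l2ZlQhERI0RFZ4mIdmd3hlRnd2Z4mru6l2VUMRABEjNEaJqph4h3Zmd4h3eaqZmZh2VDIRABEiNFebzLqZh2VWZqqZmqmHeId2VDMiEREiRXrN7cuph1VWZ+y6mYdmZnd3dlVEMhEjV5ze/sqYdlVniP7Kl2VVVWZ4h3ZmVDNFaKzd3Kh1VFZ5mP7Kh1RDREVndlVnd2ZneJq7qYdURGiruNy5hlMiIjRVVERXiamZmaqZh3dlRovdymVVQhEQABIzMzRWirzMy7qYd3h3eKzd3AAAAAAAAAERESRWeKvN3Lqph3iImru7zAAAAAAAAAAAABI0RnmqupmZiHiJq6qZqwAAAAAAAAAAAAARI1Z3d2ZniIiKu7uqmkIAAAAAAAAAAAAAEkVVVURGeZmavN3cu4ZCAAAAAAAAAAAAEjRVVVVWiaq7vO//7Zl1QxAAAAAAAAABEjVWd4d3irvMze///pmIdlIAAAAAAAABI0Z4mqqYmrzMzd7u3IiIiGQQAAAAAAEjRFebvMupiazd3MupmVVndlQxAAAAABI0VWis3MupiKvMzLl2ZzM0RERDEAAAEkRFVnirzMupiJq7u7l1aCERESNFQhESNEVEVniZq7upiImaq7qHihEAASNFVUM0RVRERnd2Z5qpmJmaq7upmxEQEjRWZnZmVVREVmZURXiIiImru7u5hyIRIkV4mZmYZUNGd3ZVRWZ3d3iry6qHQiIiI0aKu7uoZDRomYiId2ZmZnibupdUIDREREaJq6mGQzWKvLu7qYdmZmeJmGVDEFVVVVZ5mZhkM0es7u3cy5h3d3ZnZkMyImd2ZmZ4iIZTNGis7/7MupmIiHZVVDMzNWd3d3d3d3ZERXib3ty5mIiZiHZlVDMzR2Znd3d3d2ZVVneJq7qXdneIh3d2VUREVw=="/>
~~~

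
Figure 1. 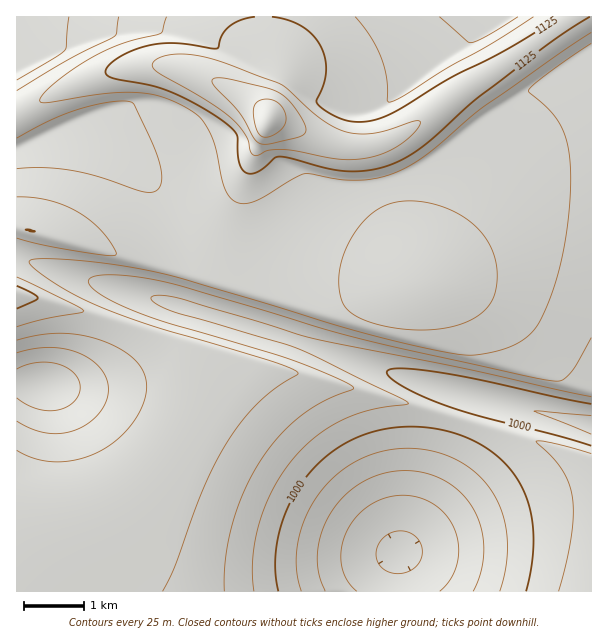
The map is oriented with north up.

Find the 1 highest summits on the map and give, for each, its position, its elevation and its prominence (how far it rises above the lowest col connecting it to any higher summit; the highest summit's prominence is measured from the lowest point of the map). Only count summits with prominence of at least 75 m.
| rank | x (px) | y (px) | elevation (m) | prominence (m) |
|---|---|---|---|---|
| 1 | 269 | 120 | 1224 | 329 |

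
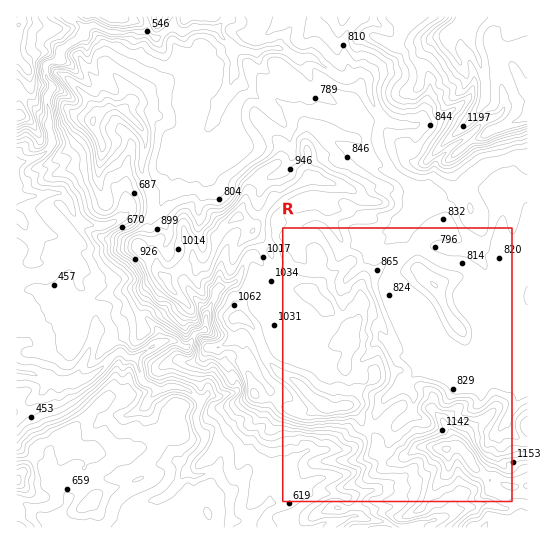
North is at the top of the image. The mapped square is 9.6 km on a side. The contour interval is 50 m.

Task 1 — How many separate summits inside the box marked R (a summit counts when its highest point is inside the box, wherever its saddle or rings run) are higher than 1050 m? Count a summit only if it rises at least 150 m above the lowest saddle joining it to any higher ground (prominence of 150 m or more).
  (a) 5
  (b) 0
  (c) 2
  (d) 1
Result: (c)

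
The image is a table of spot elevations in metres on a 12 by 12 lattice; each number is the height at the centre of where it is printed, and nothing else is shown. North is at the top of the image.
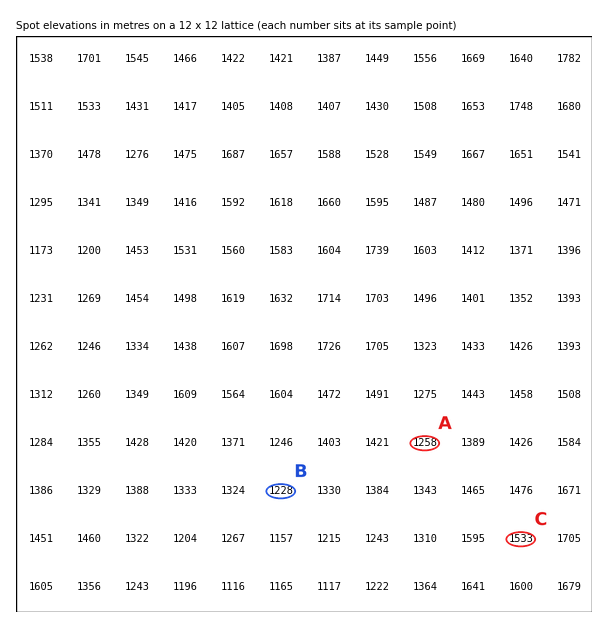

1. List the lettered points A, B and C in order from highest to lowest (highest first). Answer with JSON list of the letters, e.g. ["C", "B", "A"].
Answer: ["C", "A", "B"]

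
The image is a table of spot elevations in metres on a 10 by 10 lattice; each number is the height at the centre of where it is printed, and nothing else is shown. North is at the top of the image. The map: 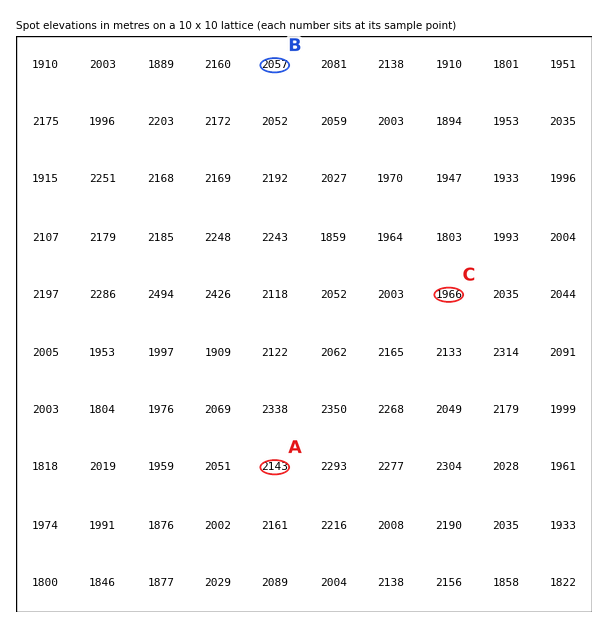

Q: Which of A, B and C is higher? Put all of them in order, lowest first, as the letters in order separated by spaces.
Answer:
C B A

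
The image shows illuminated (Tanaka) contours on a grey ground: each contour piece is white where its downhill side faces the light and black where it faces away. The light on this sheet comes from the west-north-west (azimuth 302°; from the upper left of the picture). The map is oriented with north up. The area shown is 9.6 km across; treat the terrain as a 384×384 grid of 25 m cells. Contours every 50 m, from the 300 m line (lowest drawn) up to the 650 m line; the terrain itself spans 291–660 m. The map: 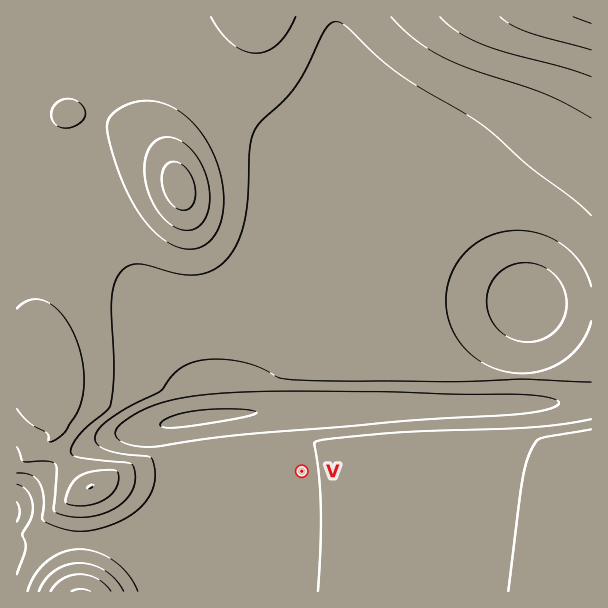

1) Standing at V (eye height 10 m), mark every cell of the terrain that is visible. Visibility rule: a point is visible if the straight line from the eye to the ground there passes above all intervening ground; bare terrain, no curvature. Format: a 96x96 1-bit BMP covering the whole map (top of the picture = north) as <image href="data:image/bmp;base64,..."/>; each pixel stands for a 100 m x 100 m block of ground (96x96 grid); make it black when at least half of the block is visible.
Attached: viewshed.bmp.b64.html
<image width="96" height="96" href="data:image/bmp;base64,Qk2+BAAAAAAAAD4AAAAoAAAAYAAAAGAAAAABAAEAAAAAAIAEAAATCwAAEwsAAAIAAAAAAAAA////AAAAAAAAP/////////////8Af/////////////8Af/////////////8A//////////////8A//////////////8A//////////////8A//////////////8A//////////////8AP/////////////8AB/////////////8AA/////////////8AA/////////////8AA/////////////8AB/////////////8AB/////////////8AD/////////////8AD/////////////8AB/////////////8AA/////////////8AAf////////////8AAP////////////8AAD////////////8f/4////////////8P/8A///////////8H/wAAP/////////8D/wAAAAAAf/////8B/wAAAAAAAAAAAAMB/wAAAAAAAAAAAAAD/8AAAAAAAAAAAAAD/+AAAAAAAAAAAAAD//gAAAAAAAAAAAAD//4AAAAAAAAAAAAD///gAAAAAAAAAAAD////wAAAAAAAAAAD///////wAAAAAAAD///////////gAAAD//////////wAAAAD/////////wAAAAAD/////////gAAAAAD/////////gAAAAAD/////////AAAAAAB/////////AAAAAAB/////////AAAAAAB/////////AAAAAAB/////////AAAAAAB/////////AAAAAAA/////////AAAAAAA/////////AAAAAAA/////////AAAAAAA/////////AAAAAAA/////////AAAAAAA/////////AAAAAAA/////////gAAAAAA/////////gAAAAAA/////////wAAAAAA/////////wAAAAAA/////////4AAAAAA/////////4AAAAAA/////////8AAAAAA/////////+AAAAAB//////////AAAAEB/+P///////gAAAMB/8H///////4AAAcB/4D///////+AAB8B/wB////////gAH8B/wA///////////8B/gAP//////////8B/AAD////D/////8B/AAAD//+B/////8A+AAAA//4B/////8AcAAAAf/wB/////8AIAAAAf/gB/////8AAAAAAf/AB/////8AAAAAAf/AB/////8AAAAAAf/AB/////8AAAAAAf/AB/////8AAAAAA//AD/////8AAAAAA//AD/////8AAAAAA//AD/////8AAAAAB//AH/////8AAAAAB//AH/////8AAAAAB//gP/////8AAAAAD//gP/////8AAAAAD//gf/////8AAAAAH//g//////8AAAAAH//w//////8AAAAAH//x//////8AAAAAP//7//////8AAAAAP/////////8AAAAAP/////////8AAAAAf/////////8AAAAAf/////////8AAAAAf/////////8AAAAA//////////8AAAAA//////////8AAAAA//////////8="/>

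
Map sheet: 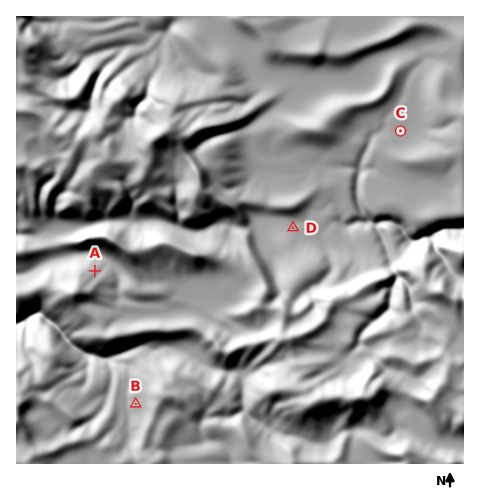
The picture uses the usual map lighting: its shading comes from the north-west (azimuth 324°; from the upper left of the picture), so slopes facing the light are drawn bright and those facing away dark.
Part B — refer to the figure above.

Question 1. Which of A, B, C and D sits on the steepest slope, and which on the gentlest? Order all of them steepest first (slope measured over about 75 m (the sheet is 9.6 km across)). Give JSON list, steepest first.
["A", "B", "D", "C"]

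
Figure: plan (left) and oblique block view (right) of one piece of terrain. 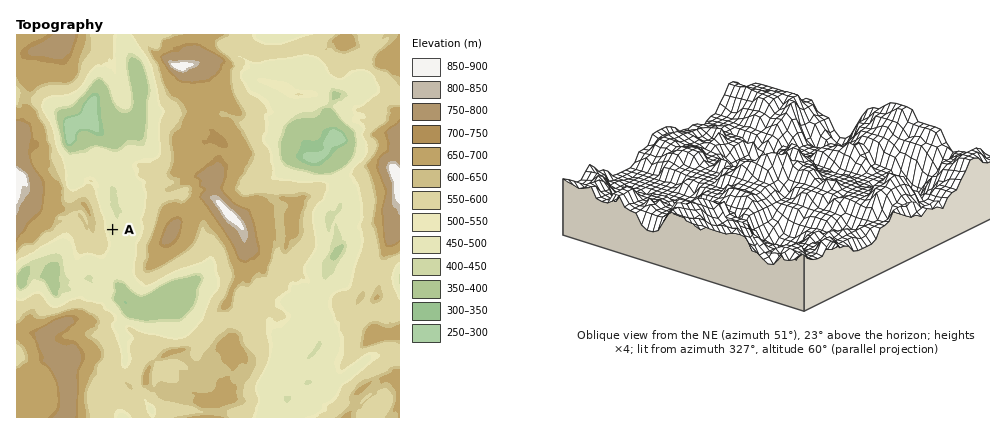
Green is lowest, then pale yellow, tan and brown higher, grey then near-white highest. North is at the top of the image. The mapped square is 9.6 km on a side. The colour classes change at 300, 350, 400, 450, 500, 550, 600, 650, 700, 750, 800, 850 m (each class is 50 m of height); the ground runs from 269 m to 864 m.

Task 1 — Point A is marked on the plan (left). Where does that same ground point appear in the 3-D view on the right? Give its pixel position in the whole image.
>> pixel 826 167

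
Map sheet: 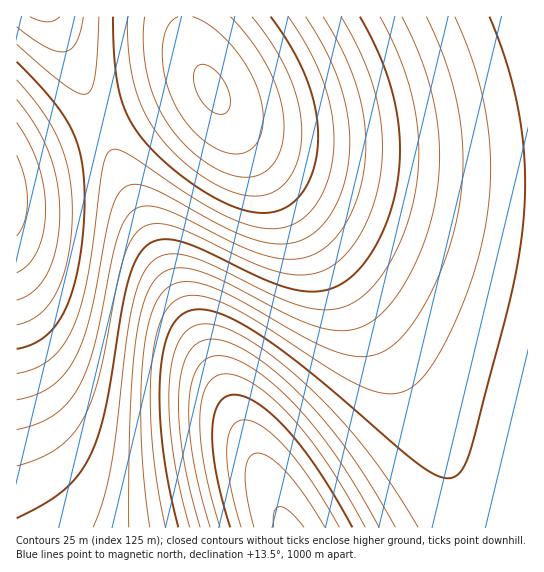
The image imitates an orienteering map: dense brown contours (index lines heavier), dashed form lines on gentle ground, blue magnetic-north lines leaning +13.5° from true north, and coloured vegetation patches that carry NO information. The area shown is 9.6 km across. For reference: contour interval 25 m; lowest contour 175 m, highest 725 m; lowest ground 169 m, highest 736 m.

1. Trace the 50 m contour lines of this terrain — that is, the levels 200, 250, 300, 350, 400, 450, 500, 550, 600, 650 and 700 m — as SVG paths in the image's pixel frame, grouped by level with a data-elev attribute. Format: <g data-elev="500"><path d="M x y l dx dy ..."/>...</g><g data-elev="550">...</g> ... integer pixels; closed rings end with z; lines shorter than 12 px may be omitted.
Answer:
<g data-elev="200"><path d="M254 527l-7-30-2-24 4-15 4-4 5-1 13 5 16 15 18 22 20 32"/></g><g data-elev="250"><path d="M230 527l-14-53-3-23-1-20 2-15 4-11 7-8 9-2 11 2 13 7 15 11 16 16 30 41 33 55"/></g><g data-elev="300"><path d="M210 527l-10-36-7-32-4-29 0-27 3-21 6-15 9-9 12-2 16 3 19 10 21 17 22 21 21 24 20 28 21 32 20 36"/></g><g data-elev="350"><path d="M190 527l-11-40-6-38-4-36 0-32 5-26 7-17 10-11 7-2 8-1 20 4 25 13 31 22 31 28 30 31 26 32 24 33 25 40"/></g><g data-elev="400"><path d="M165 527l-7-38-5-38-3-38 1-35 3-29 5-23 7-16 11-10 9-4 11-1 13 3 16 6 33 19 84 54 20 10 18 6 16 0 15-6 14-13 14-21 20-42 16-44 10-42 4-42 0-41-7-41-11-42-17-42"/></g><g data-elev="450"><path d="M129 527l1-106 5-74 4-26 5-20 7-16 8-10 8-5 8-2 11 0 12 3 25 10 79 40 21 7 19 3 19-4 17-10 16-18 16-25 13-29 10-32 5-32 1-32-2-32-8-34-11-33-16-33"/></g><g data-elev="500"><path d="M17 518l28-14 18-14 15-15 12-20 9-21 7-27 16-96 6-29 9-23 11-14 6-4 8-2 20 3 21 8 68 32 20 7 18 3 17-2 15-6 14-11 14-16 14-26 10-28 6-30 1-31-3-31-8-30-12-32-17-32"/></g><g data-elev="550"><path d="M17 430l20-6 17-9 14-13 11-16 9-19 7-24 23-106 8-19 9-9 12-3 18 3 80 39 20 7 17 4 17 0 15-5 13-8 13-13 12-22 9-25 4-27 0-28-4-28-8-28-13-29-17-29"/><path d="M60 17l-6 4-7 1-8-1-9-4"/></g><g data-elev="600"><path d="M17 373l18-5 16-10 13-13 10-20 8-23 6-29 15-107 3-11 5-5 7 0 9 4 78 51 24 12 21 8 19 4 17-2 15-7 13-13 11-18 6-22 3-24-1-24-6-25-9-25-13-26-17-26"/><path d="M99 17l-4 60-4 12-5 5-8-1-13-8-48-41"/></g><g data-elev="650"><path d="M17 325l12-4 11-7 9-9 8-14 6-16 5-20 3-21 1-23-3-37-9-32-18-31-25-31"/><path d="M128 17l1 34 5 31 9 27 13 22 22 26 27 21 26 14 12 3 12 1 11-1 9-4 7-5 7-8 6-9 4-12 3-27-4-28-10-28-15-29-21-28"/></g><g data-elev="700"><path d="M17 273l12-9 9-15 6-18 2-22-2-23-6-22-9-22-12-19"/><path d="M178 17l-6 4-5 6-3 10-2 12 3 28 9 26 15 23 20 18 10 6 10 3 9 1 8-2 6-3 5-6 6-16-1-20-5-21-12-23-16-21-19-16-18-9"/></g>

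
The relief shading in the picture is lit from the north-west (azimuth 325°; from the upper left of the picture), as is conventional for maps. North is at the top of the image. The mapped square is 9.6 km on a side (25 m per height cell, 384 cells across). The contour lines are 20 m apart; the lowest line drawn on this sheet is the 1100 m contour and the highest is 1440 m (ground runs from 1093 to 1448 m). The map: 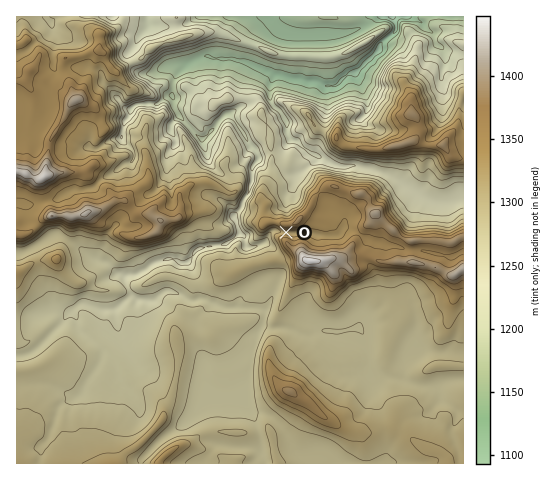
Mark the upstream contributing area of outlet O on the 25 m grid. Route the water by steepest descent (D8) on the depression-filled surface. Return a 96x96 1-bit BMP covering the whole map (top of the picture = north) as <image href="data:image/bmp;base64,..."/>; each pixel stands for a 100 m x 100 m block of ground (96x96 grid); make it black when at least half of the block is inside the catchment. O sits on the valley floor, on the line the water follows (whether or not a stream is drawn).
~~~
<image width="96" height="96" href="data:image/bmp;base64,Qk2+BAAAAAAAAD4AAAAoAAAAYAAAAGAAAAABAAEAAAAAAIAEAAATCwAAEwsAAAIAAAAAAAAA////AAAAAAAAAAAAAAAAAAAAAAAAAAAAAAAAAAAAAAAAAAAAAAAAAAAAAAAAAAAAAAAAAAAAAAAAAAAAAAAAAAAAAAAAAAAAAAAAAAAAAAAAAAAAAAAAAAAAAAAAAAAAAAAAAAAAAAAAAAAAAAAAAAAAAAAAAAAAAAAAAAAAAAAAAAAAAAAAAAAAAAAAAAAAAAAAAAAAAAAAAAAAAAAAAAAAAAAAAAAAAAAAAAAAAAAAAAAAAAAAAAAAAAAAAAAAAAAAAAAAAAAAAAAAAAAAAAAAAAAAAAAAAAAAAAAAAAAAAAAAAAAAAAAAAAAAAAAAAAAAAAAAAAAAAAAAAAAAAAAAAAAAAAAAAAAAAAAAAAAAAAAAAAAAAAAAAAAAAAAAAAAAAAAAAAAAAAAAAAAAAAAAAAAAAAAAAAAAAAAAAAAAAAAAAAAAAAAAAAAAAAAAAAAAAAAAAAAAAAAAAAAAAAAAAAAAAAAAAAAAAAAAAAAAAAAAAAAAAAAAAAAAAAAAAAAAAAAAAAAAAAAAAAAAAAAAAAAAAAAAAAAAAAAAAAAAAAAAAAAAAAAAAAAAAAAAAAAAAAAAAAAAAAAAAAAAAAAAAAAAAAAAAAAAAAAAAAAAAAAAAAAAAAAAAAAAAAAAAAAAAAAAAAAAAAAAAAAAAAAAAAAAAAAAAAAAAAAAAAAAAAAAAAAAAAAAAAAAAAAAAAAAAYAD8AAAAAAAAAAAB/4f+AAAAAAAAAAAD///+AAAAAAAAAAAH///+AAAAAAAAAAAP///8AAAAAAAAAAAP///4AAAAAAAAAAAP///gAAAAAAAAAAAP///AAAAAAAAAAAAD//+AAAAAAAAAAAAB//8AAAAAAAAAAAAA//4AAAAAAAAAAAAAf/wAAAAAAAAAAAAAf/wAAAAAAAAAAAAAP/wAAAAAAAAAAAAAP/gAAAAAAAAAAAAAH4AAAAAAAAAAAAAABAAAAAAAAAAAAAAAAAAAAAAAAAAAAAAAAAAAAAAAAAAAAAAAAAAAAAAAAAAAAAAAAAAAAAAAAAAAAAAAAAAAAAAAAAAAAAAAAAAAAAAAAAAAAAAAAAAAAAAAAAAAAAAAAAAAAAAAAAAAAAAAAAAAAAAAAAAAAAAAAAAAAAAAAAAAAAAAAAAAAAAAAAAAAAAAAAAAAAAAAAAAAAAAAAAAAAAAAAAAAAAAAAAAAAAAAAAAAAAAAAAAAAAAAAAAAAAAAAAAAAAAAAAAAAAAAAAAAAAAAAAAAAAAAAAAAAAAAAAAAAAAAAAAAAAAAAAAAAAAAAAAAAAAAAAAAAAAAAAAAAAAAAAAAAAAAAAAAAAAAAAAAAAAAAAAAAAAAAAAAAAAAAAAAAAAAAAAAAAAAAAAAAAAAAAAAAAAAAAAAAAAAAAAAAAAAAAAAAAAAAAAAAAAAAAAAAAAAAAAAAAAAAAAAAAAAAAAAAAAAAAAAAAAAAAAAAAAAAAAAAAAAAAAAAAAAAAAAAAAAAAAAAAAAAAAAAAAAAAAAAAAAAAAAAAAAAAAAAAAAAAAAAAAAAAAAAAAAAAAAA="/>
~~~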